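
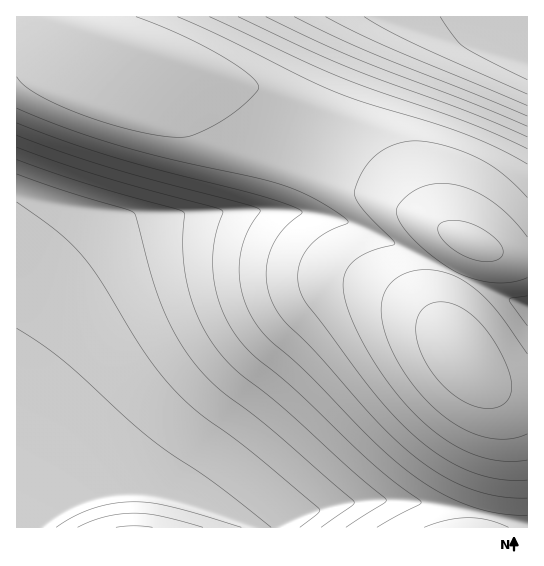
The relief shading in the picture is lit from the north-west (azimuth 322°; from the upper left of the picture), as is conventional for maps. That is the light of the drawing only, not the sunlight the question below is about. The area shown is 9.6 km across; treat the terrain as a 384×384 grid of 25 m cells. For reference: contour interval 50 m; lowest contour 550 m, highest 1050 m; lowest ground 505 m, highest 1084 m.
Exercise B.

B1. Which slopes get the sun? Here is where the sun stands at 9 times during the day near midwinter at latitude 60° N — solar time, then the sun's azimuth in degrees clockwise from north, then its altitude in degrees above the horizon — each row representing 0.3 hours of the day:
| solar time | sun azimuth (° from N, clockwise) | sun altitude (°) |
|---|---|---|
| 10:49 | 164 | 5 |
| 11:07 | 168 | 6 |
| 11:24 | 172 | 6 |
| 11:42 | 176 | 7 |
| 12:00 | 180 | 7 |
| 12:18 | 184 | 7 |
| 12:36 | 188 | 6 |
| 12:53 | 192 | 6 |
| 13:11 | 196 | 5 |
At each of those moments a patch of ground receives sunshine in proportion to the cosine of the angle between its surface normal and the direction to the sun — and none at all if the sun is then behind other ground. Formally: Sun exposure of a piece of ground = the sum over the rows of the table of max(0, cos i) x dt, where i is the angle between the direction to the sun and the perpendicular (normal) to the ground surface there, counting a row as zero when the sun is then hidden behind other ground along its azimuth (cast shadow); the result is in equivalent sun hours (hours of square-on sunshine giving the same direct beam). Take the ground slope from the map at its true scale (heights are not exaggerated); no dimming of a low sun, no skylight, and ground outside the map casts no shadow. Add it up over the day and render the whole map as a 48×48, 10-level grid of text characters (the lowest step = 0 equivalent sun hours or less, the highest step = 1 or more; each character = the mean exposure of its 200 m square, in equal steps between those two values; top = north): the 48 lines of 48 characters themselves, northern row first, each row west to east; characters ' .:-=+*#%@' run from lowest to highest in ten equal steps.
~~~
---:::..                                       .
------:::..                                    .
---------:::..                                  
-------------::..                               
----------------::..                            
-------------------::..                         
=---------------------::..                      
+===--------------------:::.                    
**+++==--------------------::..                 
###**+++==------------------:::..               
%%####***++==---------------::::::.             
%%%%%%###***++==------------:::::::...          
%%%%%%%%%###***++==---------::::::......        
%%%%%%%%%%%%###***++==------::::::.......       
##%%%%%%%%%%%%%###***++==---::::::.......       
**###%%%%%%%%%%%%%###***++=--:::::......      ..
++***###%%%%%%%%%%%%%###**++==-::::.....       .
--==++**###%%%%%%%%%%%%####**++=--:.....       .
---------=========---::::::-=++++=--:....      .
-------------:::::::......    .:=++==-::..     .
--------------:::::::........    :=*++=--:...  .
---------------::::::::..........  :=*++==--:...
----------------::::::::::........   :+**++==--:
------------------::::::::::::::...    :+***++==
-----------------------::::::::::....    .+****+
-------------------------------:::....     .=*#*
--------------------------------::::....     .=*
---------------------========-----::::....     .
-----------------==============----::::....     
----------------=========+======-----::::....   
---------------========++++=======-----::::...  
--------------=======++++++++=======-----:::... 
--------------=======++++++++++========----:::..
--------------======++++++++++++++=======---:::.
--------------======+++++++++++++++++======---::
--------------======++++++++++++++++++++====----
--------------=======+++++++++++++++++++++====--
---------------========+++++++++++++++++++++====
---------------==========+++++++++++++++++++++==
----------------==========+++++++++********+++++
-----------------==========++++++++***********++
-------::----------=========+++++++*************
:----::::...::------========+++++++*************
:::-:::.      .:------=======++++++*************
::::::          .------=========++++************
::::.             :-----====-::.....::-=+*******
::::               .-----=-.             .:=+***
:::                  :---:                   .:-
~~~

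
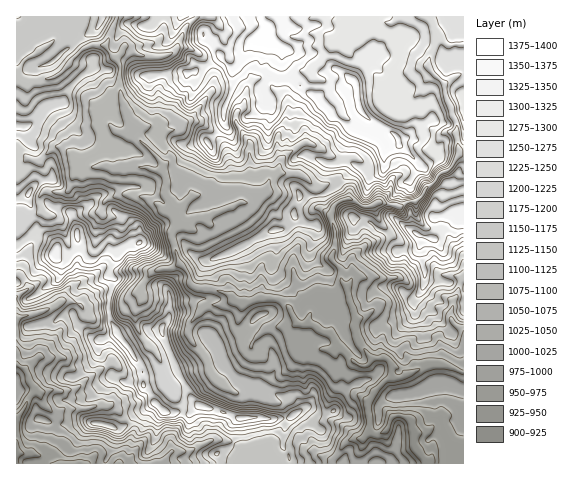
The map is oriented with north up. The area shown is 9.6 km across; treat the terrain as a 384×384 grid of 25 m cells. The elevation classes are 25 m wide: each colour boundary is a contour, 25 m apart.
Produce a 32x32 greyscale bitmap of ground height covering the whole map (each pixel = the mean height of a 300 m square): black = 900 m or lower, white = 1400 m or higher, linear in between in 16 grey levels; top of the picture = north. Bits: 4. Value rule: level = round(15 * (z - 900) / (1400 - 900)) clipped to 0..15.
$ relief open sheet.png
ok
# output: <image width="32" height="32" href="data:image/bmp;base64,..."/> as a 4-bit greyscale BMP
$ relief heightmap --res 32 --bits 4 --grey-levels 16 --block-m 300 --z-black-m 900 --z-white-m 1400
<image width="32" height="32" href="data:image/bmp;base64,Qk12AgAAAAAAAHYAAAAoAAAAIAAAACAAAAABAAQAAAAAAAACAAATCwAAEwsAABAAAAAAAAAAAAAAABEREQAiIiIAMzMzAERERABVVVUAZmZmAHd3dwCIiIgAmZmZAKqqqgC7u7sAzMzMAN3d3QDu7u4A////ABIiIjM0RFeHd3dlRDQzESISIzNFRlVmeHd3ZlMiIgEiIzRXiHd3mImZiHdkIRIRIiQ0V3eJuqq7upmHZTIREiIiNFZni7q6l3d3h1QiMzMzMjVXeKual2ZmZmZDMiMzMyNGZ4mqmoZmZVREMyMhIjIzRWiJupl2ZkRTMyIiIyIjREZ5q6moZmVEQzMiIzRERFZmiauZp1ZkRDMiIyRFVVRWZ3epeKhVVERCIzMjRndld2Z4p2aIVEMzMzMyM0eHZniYialmh0QzQ0QzMjRXiYeJq5q6dWVFVVVUREM0VpqImszMy5dkV3dmZFU0RYmqqarMzMzLdGZ3h2ZmRVeazMqqu8u7ymRVVniHd1Z3iszMmZq5madURFVWeIdXiJq83amZmYh1RFVVVWiGVmZ3i82ph3h2ZUVVVVVnh3aIiqm8mZdmZVVFVWZmZ3iIq7vKmoiHZVVVRWeHd2eJqrvc3KmZdmZlVVeKqYmImau97ty5mYd2VVVni7uaqZq97u7cuamYdlVVZnnLvMqr3u7czLqJmXZlZ3iazM3bze7sy8y7iIl2Zomay73N3N7e7My7q3d4iHabvNzN3d3d3uzLuquIh4l2iZvM3t3u3N3My7q7iIh3ZniIvN3u/u3MzMy6u4iIiHeJmb3d7/7czMzMu6uIiImHmqu8ze7u3cy8u7q7"/>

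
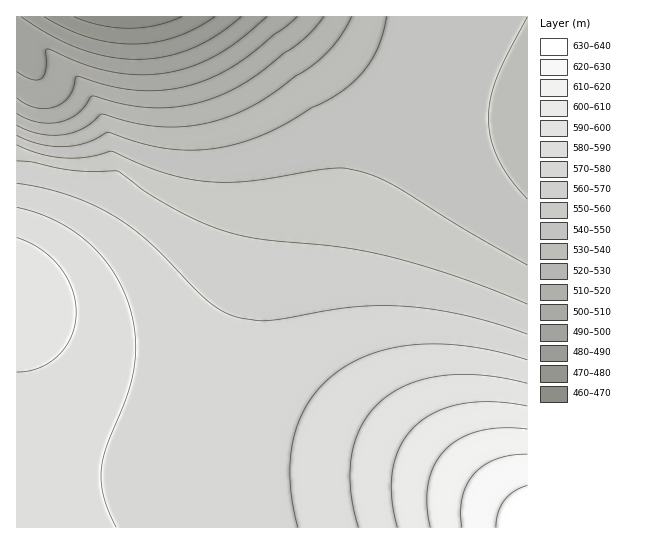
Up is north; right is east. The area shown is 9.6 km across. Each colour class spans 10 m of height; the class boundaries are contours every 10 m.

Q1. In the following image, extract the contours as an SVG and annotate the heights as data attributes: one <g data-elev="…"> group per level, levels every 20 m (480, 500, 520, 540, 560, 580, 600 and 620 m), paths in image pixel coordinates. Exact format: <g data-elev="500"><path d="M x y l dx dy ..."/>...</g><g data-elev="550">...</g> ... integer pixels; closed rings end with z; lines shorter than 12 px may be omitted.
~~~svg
<g data-elev="480"><path d="M215 17l-20 12-20 8-21 5-21 2-23-2-23-5-21-8-22-12"/></g><g data-elev="500"><path d="M267 17l-27 22-21 15-22 11-23 6-29 4-31-3-29-8-38-15-1 2 0 19-4 8-4 2-5 0-16-8"/></g><g data-elev="520"><path d="M324 17l-21 22-46 36-26 15-25 11-27 6-28 1-26-4-32-8-16 18-8 5-9 3-11 1-11-1-11-3-10-6"/></g><g data-elev="540"><path d="M527 199l-16-20-13-20-7-20-3-21 3-20 6-20 10-23 20-38"/><path d="M387 17l-5 20-7 17-10 16-13 13-18 14-23 11-26 16-39 17-31 7-29 2-36-5-41-13-23 11-21 4-24-3-24-9"/></g><g data-elev="560"><path d="M527 304l-69-27-71-21-49-9-80-8-35-8-26-11-28-14-24-15-27-20-44 0-42-9-15-1"/></g><g data-elev="580"><path d="M116 527l-12-29-3-13 0-14 5-22 20-51 8-28 1-32-6-32-6-17-10-18-12-16-13-13-16-12-17-9-19-8-19-6"/><path d="M527 360l-28-8-28-5-26-3-24 0-24 3-22 6-19 8-18 10-15 14-13 14-9 18-7 18-3 20-1 23 2 24 6 25"/></g><g data-elev="600"><path d="M527 406l-34-4-31 2-25 8-12 6-10 8-14 19-8 24-1 28 5 30"/></g><g data-elev="620"><path d="M527 454l-16 1-14 4-12 6-11 9-7 11-5 12-1 14 1 16"/></g>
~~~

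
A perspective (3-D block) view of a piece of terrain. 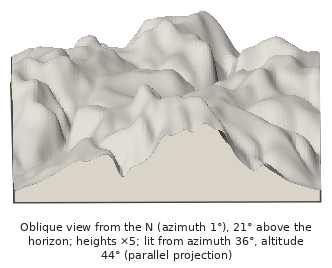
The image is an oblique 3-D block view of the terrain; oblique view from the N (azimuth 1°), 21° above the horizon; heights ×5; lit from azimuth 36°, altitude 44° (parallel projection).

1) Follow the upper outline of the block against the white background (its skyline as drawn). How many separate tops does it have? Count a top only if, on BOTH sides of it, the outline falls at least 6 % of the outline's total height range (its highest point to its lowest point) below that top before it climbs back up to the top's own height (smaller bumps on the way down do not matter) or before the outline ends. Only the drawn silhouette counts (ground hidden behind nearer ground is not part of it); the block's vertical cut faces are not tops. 3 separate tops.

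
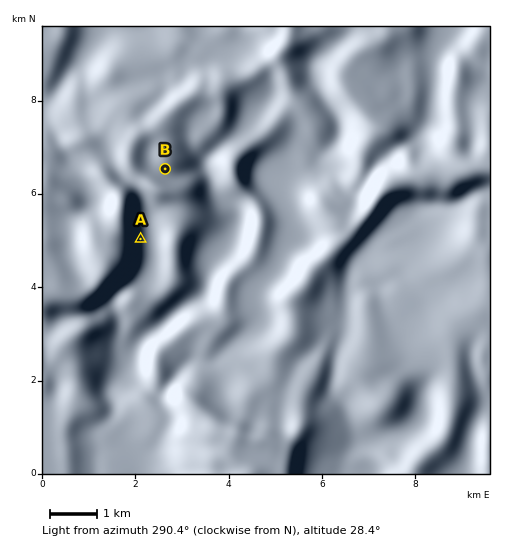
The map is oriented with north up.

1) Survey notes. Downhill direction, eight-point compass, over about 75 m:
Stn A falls E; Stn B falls S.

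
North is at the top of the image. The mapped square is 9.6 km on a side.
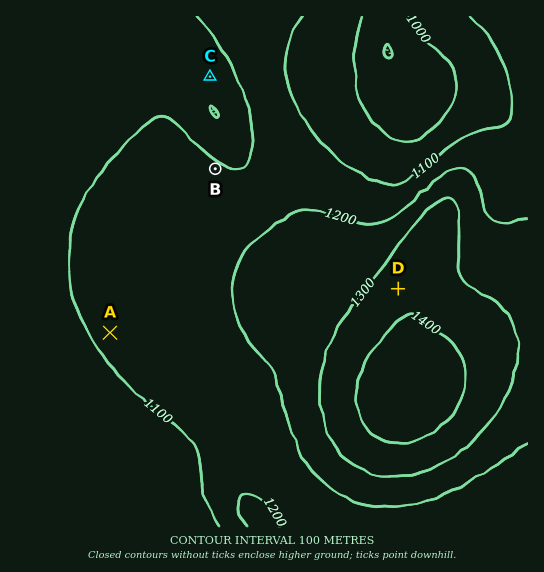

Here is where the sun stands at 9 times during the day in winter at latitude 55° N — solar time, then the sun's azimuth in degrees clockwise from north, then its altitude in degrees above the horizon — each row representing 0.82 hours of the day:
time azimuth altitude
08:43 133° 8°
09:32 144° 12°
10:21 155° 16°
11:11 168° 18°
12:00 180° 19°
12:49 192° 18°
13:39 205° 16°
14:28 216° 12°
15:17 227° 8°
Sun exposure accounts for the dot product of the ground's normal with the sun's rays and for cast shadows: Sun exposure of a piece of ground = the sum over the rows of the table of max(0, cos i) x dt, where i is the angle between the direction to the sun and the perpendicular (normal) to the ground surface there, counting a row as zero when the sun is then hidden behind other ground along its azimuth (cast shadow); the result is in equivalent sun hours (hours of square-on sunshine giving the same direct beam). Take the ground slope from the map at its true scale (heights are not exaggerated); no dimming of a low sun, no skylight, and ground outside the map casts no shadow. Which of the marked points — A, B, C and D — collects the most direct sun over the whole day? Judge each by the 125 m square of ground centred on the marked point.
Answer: C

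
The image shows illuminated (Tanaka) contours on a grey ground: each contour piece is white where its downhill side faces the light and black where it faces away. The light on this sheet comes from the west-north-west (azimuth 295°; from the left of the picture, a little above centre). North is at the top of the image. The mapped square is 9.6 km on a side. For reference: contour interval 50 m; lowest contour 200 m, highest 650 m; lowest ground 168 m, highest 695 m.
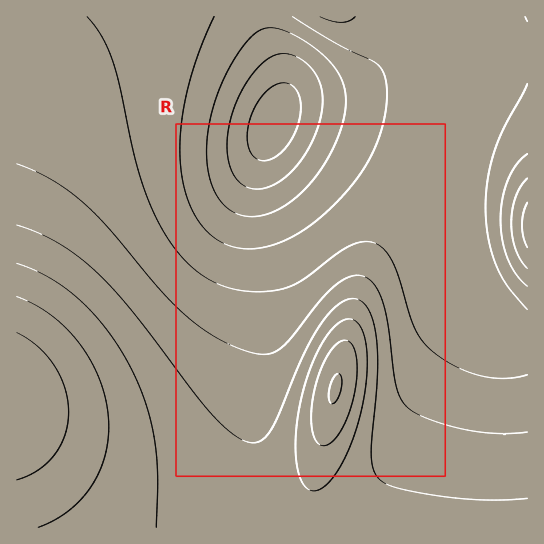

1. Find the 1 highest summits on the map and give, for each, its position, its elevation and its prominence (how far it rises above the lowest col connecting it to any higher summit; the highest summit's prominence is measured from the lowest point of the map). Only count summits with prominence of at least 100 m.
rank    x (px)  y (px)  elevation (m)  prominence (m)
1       335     389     655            125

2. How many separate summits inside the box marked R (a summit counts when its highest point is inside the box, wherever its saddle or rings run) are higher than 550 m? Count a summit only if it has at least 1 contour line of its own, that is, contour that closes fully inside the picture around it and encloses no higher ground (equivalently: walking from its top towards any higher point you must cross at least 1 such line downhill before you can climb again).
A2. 1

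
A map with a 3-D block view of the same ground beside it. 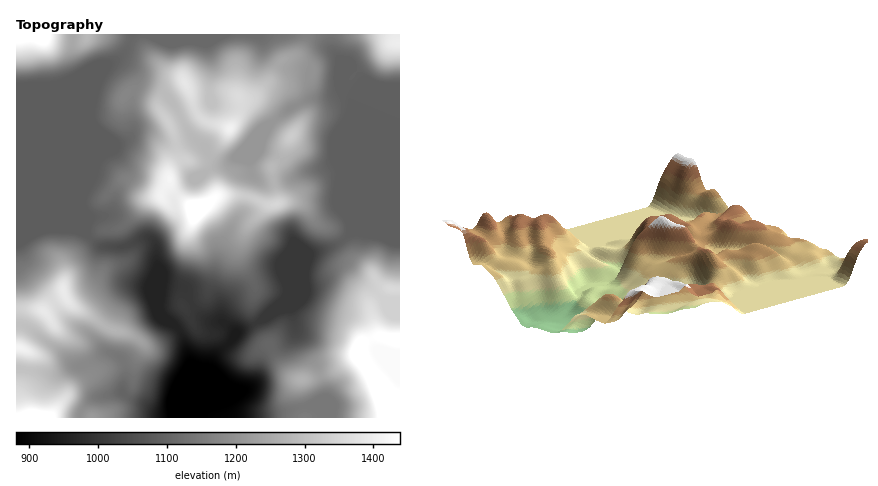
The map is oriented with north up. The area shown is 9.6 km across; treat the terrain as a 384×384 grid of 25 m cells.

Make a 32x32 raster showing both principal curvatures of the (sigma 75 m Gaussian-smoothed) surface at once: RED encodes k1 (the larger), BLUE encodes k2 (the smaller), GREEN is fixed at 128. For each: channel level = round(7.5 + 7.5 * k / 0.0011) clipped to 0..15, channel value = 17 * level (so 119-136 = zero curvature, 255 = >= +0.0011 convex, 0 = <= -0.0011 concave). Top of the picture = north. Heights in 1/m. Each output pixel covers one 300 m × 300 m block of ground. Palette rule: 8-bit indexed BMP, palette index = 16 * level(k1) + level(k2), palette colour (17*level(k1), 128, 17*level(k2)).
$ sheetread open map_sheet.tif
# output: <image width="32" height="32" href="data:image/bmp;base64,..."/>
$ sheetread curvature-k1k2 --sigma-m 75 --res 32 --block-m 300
<image width="32" height="32" href="data:image/bmp;base64,Qk02CAAAAAAAADYEAAAoAAAAIAAAACAAAAABAAgAAAAAAAAEAAATCwAAEwsAAAABAAAAAAAAAIAAABGAAAAigAAAM4AAAESAAABVgAAAZoAAAHeAAACIgAAAmYAAAKqAAAC7gAAAzIAAAN2AAADugAAA/4AAAACAEQARgBEAIoARADOAEQBEgBEAVYARAGaAEQB3gBEAiIARAJmAEQCqgBEAu4ARAMyAEQDdgBEA7oARAP+AEQAAgCIAEYAiACKAIgAzgCIARIAiAFWAIgBmgCIAd4AiAIiAIgCZgCIAqoAiALuAIgDMgCIA3YAiAO6AIgD/gCIAAIAzABGAMwAigDMAM4AzAESAMwBVgDMAZoAzAHeAMwCIgDMAmYAzAKqAMwC7gDMAzIAzAN2AMwDugDMA/4AzAACARAARgEQAIoBEADOARABEgEQAVYBEAGaARAB3gEQAiIBEAJmARACqgEQAu4BEAMyARADdgEQA7oBEAP+ARAAAgFUAEYBVACKAVQAzgFUARIBVAFWAVQBmgFUAd4BVAIiAVQCZgFUAqoBVALuAVQDMgFUA3YBVAO6AVQD/gFUAAIBmABGAZgAigGYAM4BmAESAZgBVgGYAZoBmAHeAZgCIgGYAmYBmAKqAZgC7gGYAzIBmAN2AZgDugGYA/4BmAACAdwARgHcAIoB3ADOAdwBEgHcAVYB3AGaAdwB3gHcAiIB3AJmAdwCqgHcAu4B3AMyAdwDdgHcA7oB3AP+AdwAAgIgAEYCIACKAiAAzgIgARICIAFWAiABmgIgAd4CIAIiAiACZgIgAqoCIALuAiADMgIgA3YCIAO6AiAD/gIgAAICZABGAmQAigJkAM4CZAESAmQBVgJkAZoCZAHeAmQCIgJkAmYCZAKqAmQC7gJkAzICZAN2AmQDugJkA/4CZAACAqgARgKoAIoCqADOAqgBEgKoAVYCqAGaAqgB3gKoAiICqAJmAqgCqgKoAu4CqAMyAqgDdgKoA7oCqAP+AqgAAgLsAEYC7ACKAuwAzgLsARIC7AFWAuwBmgLsAd4C7AIiAuwCZgLsAqoC7ALuAuwDMgLsA3YC7AO6AuwD/gLsAAIDMABGAzAAigMwAM4DMAESAzABVgMwAZoDMAHeAzACIgMwAmYDMAKqAzAC7gMwAzIDMAN2AzADugMwA/4DMAACA3QARgN0AIoDdADOA3QBEgN0AVYDdAGaA3QB3gN0AiIDdAJmA3QCqgN0Au4DdAMyA3QDdgN0A7oDdAP+A3QAAgO4AEYDuACKA7gAzgO4ARIDuAFWA7gBmgO4Ad4DuAIiA7gCZgO4AqoDuALuA7gDMgO4A3YDuAO6A7gD/gO4AAID/ABGA/wAigP8AM4D/AESA/wBVgP8AZoD/AHeA/wCIgP8AmYD/AKqA/wC7gP8AzID/AN2A/wDugP8A/4D/ANb59/dxkNnHyaeGhYWDl5iYl5WlprallpeHdHOWhdbIhIRk5vmgYYOVw4S3c3OHh3d3hXSD59aTgnRiY4SV95SXhoWV+tKFhWPHqLhzdIaHh4Z0UkGl6Nm3c2OUlvf4dIWFhKKCoqeolaa2tWNzdYd2hKKDUMX6++jSxmK19pV1caPWlVJ0lqiVlcXHppJ0hnWl6OrC87aXtYO1xvemdYf4+dWQhLaUYnFz1/vYknKWhLPW+be1g4WmtLfY+nV2hdeAkMT3x5CTx/b4+OWwlMi4k3C32rmFU1J0lpX5tcf4kYC2+ZJgtPf5+MVikJDIp5eVUbCjx6ZzdIaopbW2x5SUtvizovb2lobHhGCDlreFdYSW14CClZSllqiWhcWDc/Xo16P555WGp7iTgpW5lqeXdZfJp4KGdHOGmLiYyIWGZHXF6PdkdaZ0k3F2hKd1l5Z2hbjJtoV3YoSGuKmmpsdUdYX6+YOFtnSEdHV0pHOUhZeGtreFhoeDloK3ptfmtoV1dMT3pZTIxriXc2CylLWFmKi1hWN3h4K4p5OU/KZ1hZan2LeXc5al2LdxkPbH1pSXuKd0YoR3Y4OnqLPGpnR0lMinpqWBcICRpXBw+fikg5a3t5e3gnOBkqCTlYOSc4eFgoKDhKbY2bZRQGH3+INhgqbnpYNAYcjp2JSGdod3d4eHh4d3hYaG07NRtdP455WBcdf1o1GB9saWhYd3d4eHh4eHh4aWhnOz9ub3svr696Zxg/f6+PTnhWSHd3d3h4eHh3eHhqe4kuT4+rfi09T5+fP21cbo1riFdHd3h3eHh3d3h4eHdZanklLm6OUgUPe2gnJg03KVybWEh4eHh3eHd4eHh3d2haiUcsj61HKCsYKFhKbolIFxhIaHh4eHh3eHh4eHd4eFdYWVpve02aWlgXR1ldbGp6WSdoeHh4eHh4eHh4d3h3dlhXTHtaWFdKTkgIVztte4yZN1d4eHh4eHh4eHh3eHhYWEc6TEx3ODdPrXgISU+vqWY3R3d4eHh4eHh4eHh4WWqHVSk/ilkuj26viTcJCl+ceEhIeHh4eHh4eHh4eHhZeohaL514HGxWSUxdamk3Ci96WWhoeHh4eHd4eHh4eFlsmVsvmTcveEY5eouMmWhZOihHWHd4eHh4V1hoeHd4aFqaeCtqO3+aS0ubmnx6emqKeldId3h4WEgICAgYKFh4SGl4OGx/vapZOmpoWmyIaHp7dyh4aQsYGop5a0lIBxdIR1hej16dqUgbe4loLWp4e3uIN2gqH5uKi26ubS95SSkoTF5nGAsnFyucq3YabY2aeDc3RRlevZ2Nb8x5Do+efFo6SCdHSDdXOAkJFkg3KipJWlxtPW2bg="/>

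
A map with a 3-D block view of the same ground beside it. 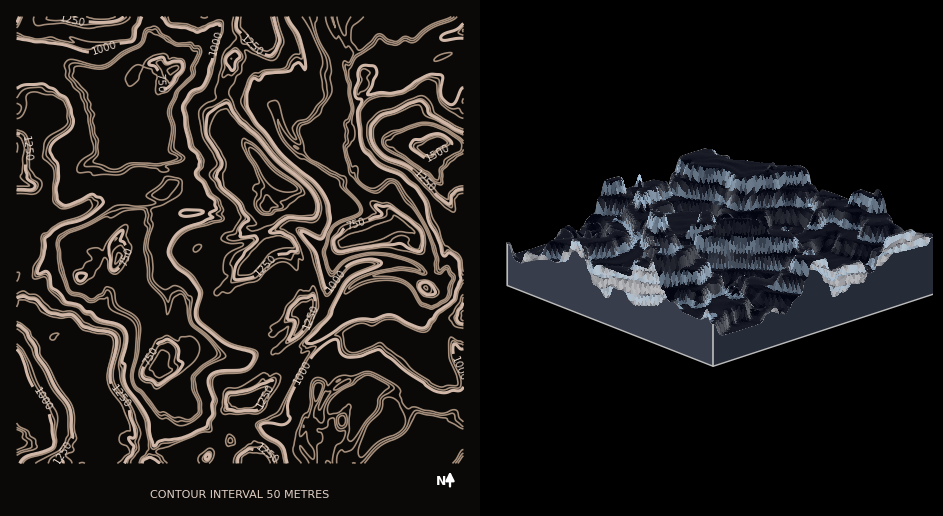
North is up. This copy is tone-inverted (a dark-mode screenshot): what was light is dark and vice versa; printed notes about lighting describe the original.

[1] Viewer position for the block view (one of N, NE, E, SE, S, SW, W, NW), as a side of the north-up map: NE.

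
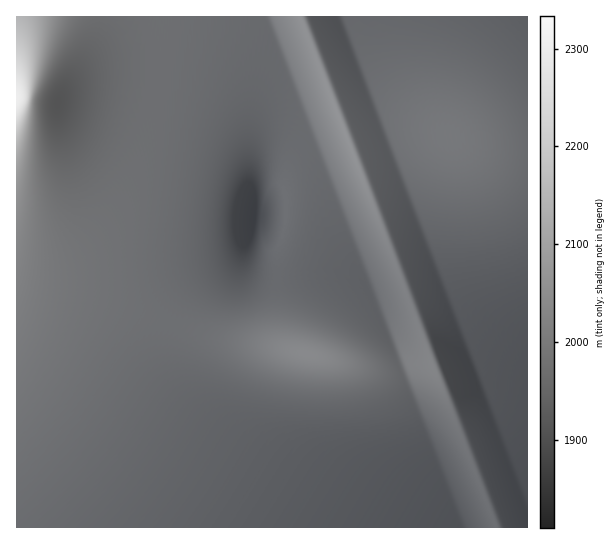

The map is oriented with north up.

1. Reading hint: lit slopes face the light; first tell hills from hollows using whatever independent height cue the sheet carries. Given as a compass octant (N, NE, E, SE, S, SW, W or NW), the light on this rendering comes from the W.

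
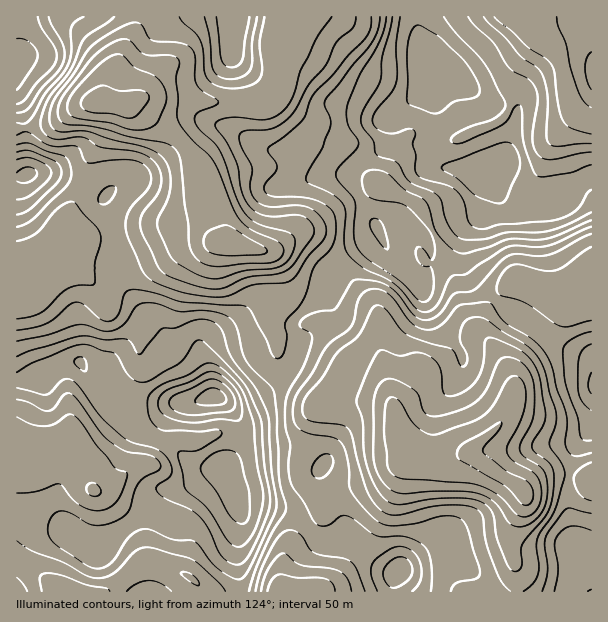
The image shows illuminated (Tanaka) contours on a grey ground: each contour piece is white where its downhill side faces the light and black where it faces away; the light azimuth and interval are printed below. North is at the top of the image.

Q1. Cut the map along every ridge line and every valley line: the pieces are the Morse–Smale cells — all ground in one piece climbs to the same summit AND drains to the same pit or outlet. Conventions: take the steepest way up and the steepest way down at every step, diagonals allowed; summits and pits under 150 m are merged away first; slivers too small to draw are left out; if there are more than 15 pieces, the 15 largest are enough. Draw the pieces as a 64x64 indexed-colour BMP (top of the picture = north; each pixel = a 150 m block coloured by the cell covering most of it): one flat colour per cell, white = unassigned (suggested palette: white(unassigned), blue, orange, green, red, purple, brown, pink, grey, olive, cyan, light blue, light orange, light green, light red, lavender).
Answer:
<image width="64" height="64" href="data:image/bmp;base64,Qk12CAAAAAAAAHYAAAAoAAAAQAAAAEAAAAABAAQAAAAAAAAIAAATCwAAEwsAABAAAAAAAAAA////ALR3HwAOf/8ALKAsACgn1gC9Z5QAS1aMAMJ34wB/f38AIr28AM++FwDox64AeLv/AIrfmACWmP8A1bDFABERERERERERERERERERERERERERESIiIiIiIiIiIiIiERERERERERERERERERERERERERERIiIiIiIiIiIiIisREREREREREREREREREREREREREREiIiIiIiIiIiIiuxERERERERERERERERERERERERERIiIiIiIiIiIiIiK7ERERERERERERERERERERERERERIiIiIiIiIiIiIiIrsRERERERERERERERERERERERISIiIiIiIiIiIiIiIiIhERERERERERERERERERERESIiIiIiIiIiIiIiIiIiIiERERERERERERERERERERESIiIiIiIiIiIiIiIiIiIiIRERERERERERERERERERESIiIiIiIiIiIiIiIiIiIiIhERERERERERERERERESIiIiIiIiIiIiIiIiIiIiIiIiERERERERERERERERIiIiIiIiIiIiIiIiIiIiIiIiIiIREREREREREREREREiIiIiIiIiIiIiIiIiIiIiIiIiIhEREREREREREREREiIiIiIiIiIiIiIiIiIiIid3IiIiERERERERERERERESIiIiIiIiIiIiIiIiIiInd3d3d3cRERERERERERERERIiIiIiIiIiIiIiIiIiInd3d3d3dxERERERERERERERESIiIiIiIiIiIiIiIiInd3d3d3d3EREREREREREREREREiIiIiIiIiIiIiIiIid3d3d3d3cRERERERERERERERESIiIiIiIiIiIiIiIiIid3d3d3dxERERERERERERERERIiIiIiIiIiIiIiIiIiInd3d3d3ERERERERERERERERIiIiIiIiIiIiIiIiIiIid3d3d3cREREREREREREREREiIiIiIiIiIiIiIiIiIiInd3d3dxEREREREREREREREREiIiIiIiIiIkIiIiIiIid3d3d3EREREREREREREREREREiIiIiIiIkRCIiIiIiJ3d3d3cREREREREREREREREREREiIiIiIiREQiIiIiInd3d3dxERERERERERERERERERESIiIiIiREREIiIiIid3d3d3EREREREREREREREREREREiIiIkRERERCIiIid3d3d3cRERERERERERERERERERESIiIkREREREQiIiJ3d3d3dxERERERERERERERERERERIiIkREREREREQiJ3d3d3d3EREREREREREREREREREREiIkRERERERERER3d3d3d3cRERERERERERERERERERMyIkRERERERERERHd3d3d3dxERERERERERERERERERMzREREREREREREREd3d3d3d3EREREREREREREREREREzM0RERERERERERER3d3d3qqoRERERERERERERERERERMzNEREREREREREREd3d3qqqhEREREREREREREREREREzMzRERERERERERERHd3REqqERERERERERERERERERETMzNERERERERERERERERERKoRERERERERERERERERERMzMzRERERDM0REREREREREqhEREREREREREREREREREzMzM0RERDMzRERERERERERKEREREREREREREREREREzMzMzNEREMzNERERERERERERmYRERERERERERERETMzMzMzMzNEMzM0RERERERERERGZmZmZmZhERERERYzMzMzMzMzMzMzMzREREREREREREZmZmZmZmZmERERZjMzMzMzMzMzMzMzM0RERERERERERmZmZmZmZmZmZmZmMzMzMzMzMzMzMzMzMzRERERERERGZmZmZmZmZmZmZmYzMzMzMzMzMzMzMzMzMzREREREREZmZmZmZmZmZmZmYzMzMzMzMzMzMzMzMzMzNEVVVVRERmZmZmZmZmZmZmZjMzMzMzMzMzMzMzMzMzM0RVVVVURGZmZmZmZmZmZmZjMzMzMzMzMzMzMzMzMzMzRVVVVVVUZmZmZmZmZmZmZmMzMzMzMzMzMzMzMzMzMzVVVVVVVVVmZmZmZmZmZmZmMzMzMzMzMzMzMzMzMzVVVVVVVVVVVWZmZmZmZmZmZmMzMzMzMzMzMzMzMzMzNVVVVVVVVVVVZmZmZmZmZmZmYzMzMzMzMzMzMzMzMzNVVVVVVVVVVVVmZmZmZmZmZmYzMzMzMzMzMzMzMzMzM1VVVVVVVVVVVWZmZmZmZmZmYzMzMzMzMzMzMzMzMzMzVVVVVVVVVVVVmZmWZmZmZmMzMzMzMzMzMzMzMzMzMzM1VVVVVVVVVVWZmZlmZmZmMzMzMzMzMzMzMzMzMzMzMzVVVVVVVVVVVZmZmZmZiIMzMzMzOIiIMzMzMzMzMzMzVVVVVVVVVVVVmZmZmZmIiIiIiIiIiIiDMzMzMzMzMzNVVVVVVVVVVVWZmZmZmYiIiIiIiIiIiIMzMzMzMzMzM1VVVVVVVVVVVZmZmZmZmIiIiIiIiIiIgzMzMzMzMzM1VVVVVVVVVVVVmZmZmZmYiIiIiIiIiIiDMzMzMzMzMzVVVVVVVVVVVVWZmZmZmZmIiIiIiIiIiIMzMzMzMzMzNVVVVVVVVVVVVZmZmZmZmYiIiIiIiIiIgzMzMzMzMzM1VVVVVVVVVVVVmZmZmZmZmIiIiIiIiIiDMzMzMzMzMzVVVVVVVVVVVVWZmZmZmZmYiIiIiIiIiIMzMzMzMzMzNVVVVVVVVVVVVZmZmZmZmZmIiIiIiIiIgzMzMzMzMzM1VVVVVVVVVVVV"/>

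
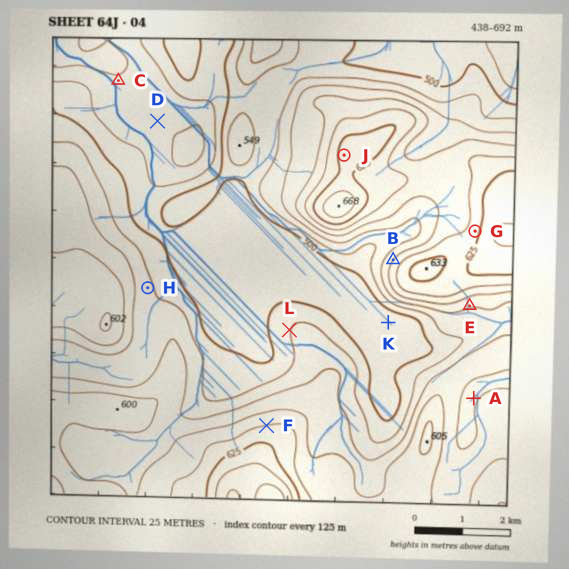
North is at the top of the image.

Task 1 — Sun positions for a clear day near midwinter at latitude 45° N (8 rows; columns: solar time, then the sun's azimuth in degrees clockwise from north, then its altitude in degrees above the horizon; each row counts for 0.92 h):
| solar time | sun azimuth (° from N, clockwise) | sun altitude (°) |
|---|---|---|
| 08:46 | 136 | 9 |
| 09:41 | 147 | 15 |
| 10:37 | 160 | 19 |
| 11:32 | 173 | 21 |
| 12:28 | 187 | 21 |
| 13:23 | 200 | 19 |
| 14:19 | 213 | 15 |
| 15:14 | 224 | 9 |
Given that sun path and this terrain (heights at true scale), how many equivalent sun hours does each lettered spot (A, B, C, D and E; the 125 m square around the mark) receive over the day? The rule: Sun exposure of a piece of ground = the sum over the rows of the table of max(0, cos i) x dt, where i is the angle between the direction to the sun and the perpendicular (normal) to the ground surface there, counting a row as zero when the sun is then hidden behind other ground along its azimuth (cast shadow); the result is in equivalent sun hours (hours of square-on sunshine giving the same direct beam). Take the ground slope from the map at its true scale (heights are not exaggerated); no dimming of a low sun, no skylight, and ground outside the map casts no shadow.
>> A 2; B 1.5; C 1.9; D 2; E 2.5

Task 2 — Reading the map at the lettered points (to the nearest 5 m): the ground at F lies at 600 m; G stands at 615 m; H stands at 530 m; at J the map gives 635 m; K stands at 480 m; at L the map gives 525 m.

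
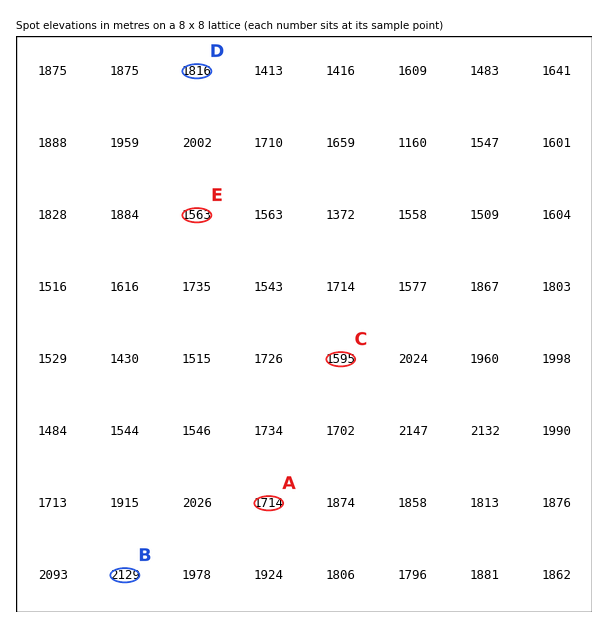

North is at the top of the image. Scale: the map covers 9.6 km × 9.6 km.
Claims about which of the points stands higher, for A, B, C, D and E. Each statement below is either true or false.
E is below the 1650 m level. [true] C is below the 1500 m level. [false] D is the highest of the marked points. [false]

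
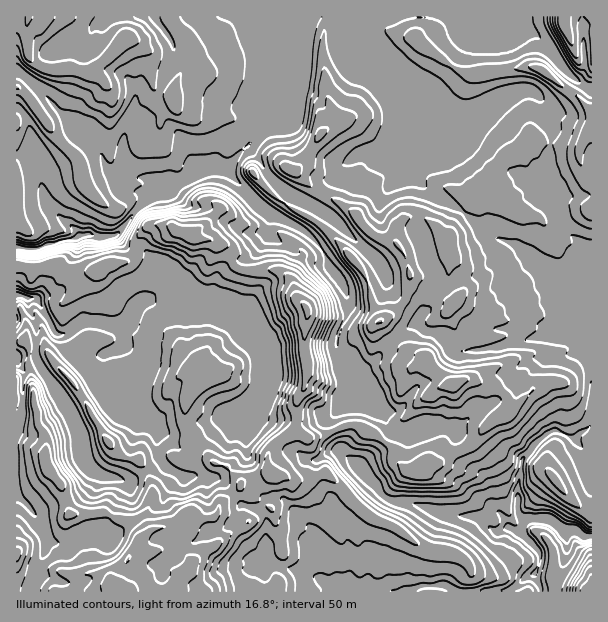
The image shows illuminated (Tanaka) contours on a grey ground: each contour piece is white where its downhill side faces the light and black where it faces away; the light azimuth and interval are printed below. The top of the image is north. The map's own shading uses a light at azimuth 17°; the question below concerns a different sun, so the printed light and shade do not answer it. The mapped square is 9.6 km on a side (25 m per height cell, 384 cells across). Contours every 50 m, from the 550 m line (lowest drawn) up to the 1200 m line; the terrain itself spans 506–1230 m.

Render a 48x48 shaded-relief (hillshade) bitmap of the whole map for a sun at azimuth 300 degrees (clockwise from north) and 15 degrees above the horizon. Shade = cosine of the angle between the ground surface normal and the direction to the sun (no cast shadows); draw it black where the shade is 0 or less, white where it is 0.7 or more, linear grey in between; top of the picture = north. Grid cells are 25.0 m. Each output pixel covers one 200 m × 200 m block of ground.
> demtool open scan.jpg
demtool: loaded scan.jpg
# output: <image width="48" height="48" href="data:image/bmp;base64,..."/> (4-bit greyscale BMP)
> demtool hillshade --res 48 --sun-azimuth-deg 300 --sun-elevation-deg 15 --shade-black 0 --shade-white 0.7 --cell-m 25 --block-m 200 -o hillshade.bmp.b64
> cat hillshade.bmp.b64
<image width="48" height="48" href="data:image/bmp;base64,Qk32BAAAAAAAAHYAAAAoAAAAMAAAADAAAAABAAQAAAAAAIAEAAATCwAAEwsAABAAAAAAAAAAAAAAABEREQAiIiIAMzMzAERERABVVVUAZmZmAHd3dwCIiIgAmZmZAKqqqgC7u7sAzMzMAN3d3QDu7u4A////ACeoeKl1RWZDITV2MkRERDMzIkIAAmie/wSqmKp1RWZAATVmMkVVVEREM1QQABmr/wGJmZzGNWdgABNWMkRVVVVERFQiQxeY/wBYiHnbVFZ2AAFGMkVVVVVVZlQ0ZUeH3yJXZmathERFUQAlMkVVVFVUV2VEVZlUdjWIM1Z6uHUzNEACIkVVVWVEVmVDNHhTZ1aaZFV5mbt1QUQyAkVmZlVURERDEjRVR4eIVZhqx4yplSVCEiNWQ0QzIhESA2REM5d1Enl5yEi7qlMzIRJEJHUQAAABAphkIqljAVd4l1V4iph0I0QRN5hSAAAAAapjI7tQBHVWRGZodnu2M1UiWKmHQQARAKxjNMtABZdFRXd4d3zWIgATRpmJdUIBAE2ERMtQB7k1ZYl1VXv7QxADVGd4hmcwAAWlV+owGJdFZ5ljRWjOtCNEZVZmd2iCAAA1NOgRWGNWZ4hBNFatxAJ4dohjNEWYQAASEeYCd0Nmd4gwEjWN0wAmd4iGIhJXdAACEOYEdTVmiYhQARJs+QAEV5hZcxAkVlEBALYnYjVmiqiFIQFJ/RADV5lVmXMjRXdTAJh3M1ZmebmHUxFI7SAEaKmGVomGRFZ2QZl1RVZmeaqHVUJJ7BAGdomYQmiZlkVmVEd2ZVVmeamYU0Vp3AAnhleIU0VWZ3ZmVFZVh2ZmeJmIZEZ5ywAJthJWVVREQ0VVVYeFNWZmd4d4dmaKuwAH7EAVdCNEREREVXioM0RVZmZmZlebuiAE3ZQTeDA0RERFVWipUzNFVmZlVUWd2TAFynhCWHEUVURVVUJHdTEjRVZlRENrxyAYqFlzRnQjVURVVVVFeGIRNFZlRVZplBJYhVmDRkM0RVVVVZvIi7lSE0ZVQ0epdCOYY2hkZkIkVFVVVIruvN3ZQzQzMiN5h0aZVndUZjE0VFVVVCADeav/l2VDMhJYhWiHh4ZFdzEkVVVERBIQE0JP/LmFIiJGZ4dpdohVd0I0VVVFZSM0REQG/9y6YhJGh0WJY5uGZmVEVVVXiCNVZlMxa879kxRnVWd3dHuXZ4dURVVXmRNnhkNEJXvthmd1RVRmZleIiHd1VVVXiCRohjNEMzSLmLhWYxJWZlVniImGVUVoiDR4hTREQzIlaMyahBA1ZlVVaJmXVURphzV3ZURVVDM0RXzcqkATRVZlVniZdlRqhiVmVVRGZTMzRUervbIAE1ZlVWeZh2VqqDZjNWQldjNDNER3jfghECVmZmaIiHZpu3VSRVMDZlMzNERXautkMRRWZlVoiHZ4q5ZEVVMBVmMjNEVGadt2UzRmZlRGeHd4myRFVWQBV3QjNERVaNtmZEVmZmQiRmd4ZERERVMCVXZDM0RFaMpVZlZmZmZCIkZkVqZlRVISQ1dURERFV7pEZmZmZnd2ZnUmeVRHd4YRIjdkRERFV6hFZmZmVVZ4iqd5dEIUZoliITZkRVVFV6hFVWd2RFZmZ4ipYEICNGmmIkZVVVVVVplFZ3iGRVZmZmm5QFMRIkeXVlVVVVVVVYllZniYZVZmZmvIIg=="/>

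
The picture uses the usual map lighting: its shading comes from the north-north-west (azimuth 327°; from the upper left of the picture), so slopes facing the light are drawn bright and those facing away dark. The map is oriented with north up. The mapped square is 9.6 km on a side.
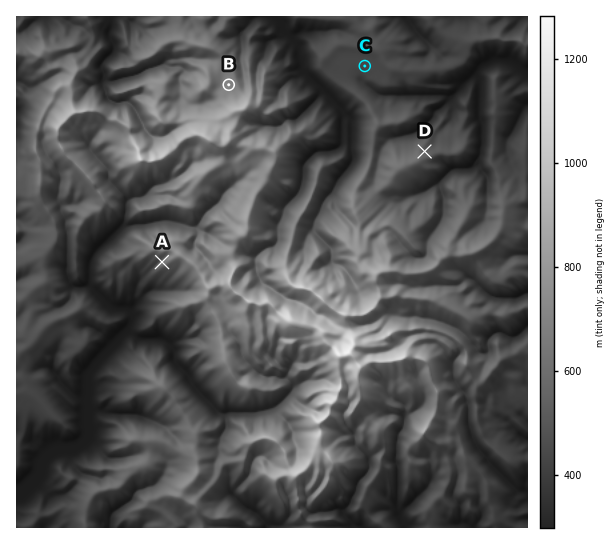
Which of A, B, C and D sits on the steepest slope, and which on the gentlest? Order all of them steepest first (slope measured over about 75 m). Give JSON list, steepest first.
["A", "D", "B", "C"]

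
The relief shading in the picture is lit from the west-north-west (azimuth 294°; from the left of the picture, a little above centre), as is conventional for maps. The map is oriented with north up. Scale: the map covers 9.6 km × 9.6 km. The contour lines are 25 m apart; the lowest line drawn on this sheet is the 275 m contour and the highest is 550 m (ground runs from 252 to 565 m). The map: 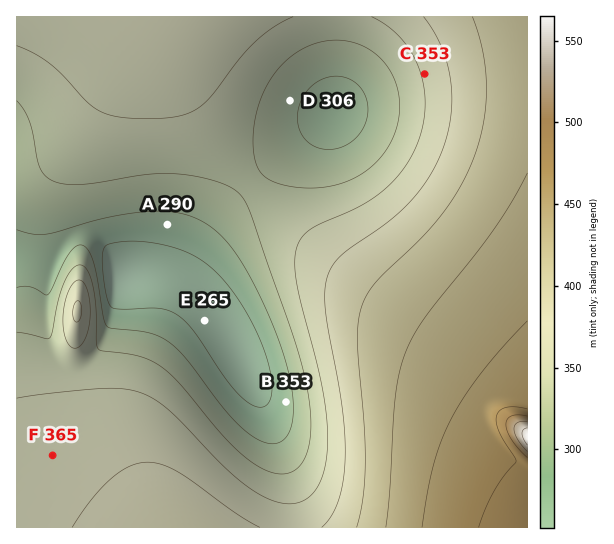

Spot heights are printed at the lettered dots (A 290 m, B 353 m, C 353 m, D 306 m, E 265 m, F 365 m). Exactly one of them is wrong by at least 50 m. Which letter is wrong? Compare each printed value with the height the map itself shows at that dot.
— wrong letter B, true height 290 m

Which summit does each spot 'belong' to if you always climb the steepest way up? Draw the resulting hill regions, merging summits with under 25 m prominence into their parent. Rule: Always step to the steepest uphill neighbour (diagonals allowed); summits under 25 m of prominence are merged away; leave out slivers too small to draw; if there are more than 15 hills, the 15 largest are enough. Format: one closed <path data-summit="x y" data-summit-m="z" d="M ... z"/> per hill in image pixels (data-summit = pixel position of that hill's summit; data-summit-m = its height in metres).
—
<path data-summit="527 437" data-summit-m="565" d="M527 16l-192 0 1 86-3 12-66 54-32 30-24 28-32 54-5 1-33-5-20 1-6 36-7 21-12 21-14 10-11 2-8-3-11-13-4-10-3-14 0-34 7-28-10-4-26-2 1 269 511-1z"/><path data-summit="178 17" data-summit-m="372" d="M334 16l-317 0-1 242 37 6 7-15 10-10 9-4 10 0 10 4 9 8 13 30 20-1 33 5 5-1 32-54 24-28 32-30 66-54 3-12z"/><path data-summit="77 311" data-summit-m="379" d="M89 235l-14 1-15 13-11 24-4 20 0 34 4 18 6 10 7 8 9 4 7 0 9-4 13-13 13-32 7-36-3-15-9-20-9-8z"/>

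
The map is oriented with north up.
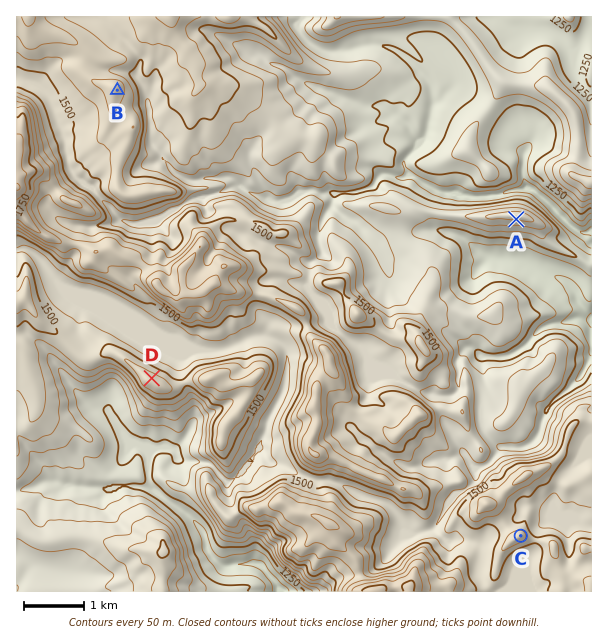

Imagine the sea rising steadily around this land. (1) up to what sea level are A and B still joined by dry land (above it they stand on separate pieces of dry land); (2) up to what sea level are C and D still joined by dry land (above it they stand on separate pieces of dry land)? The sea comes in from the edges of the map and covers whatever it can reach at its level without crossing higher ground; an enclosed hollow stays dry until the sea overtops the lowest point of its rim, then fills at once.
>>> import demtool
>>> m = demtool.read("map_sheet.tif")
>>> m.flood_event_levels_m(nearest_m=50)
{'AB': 1300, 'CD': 1450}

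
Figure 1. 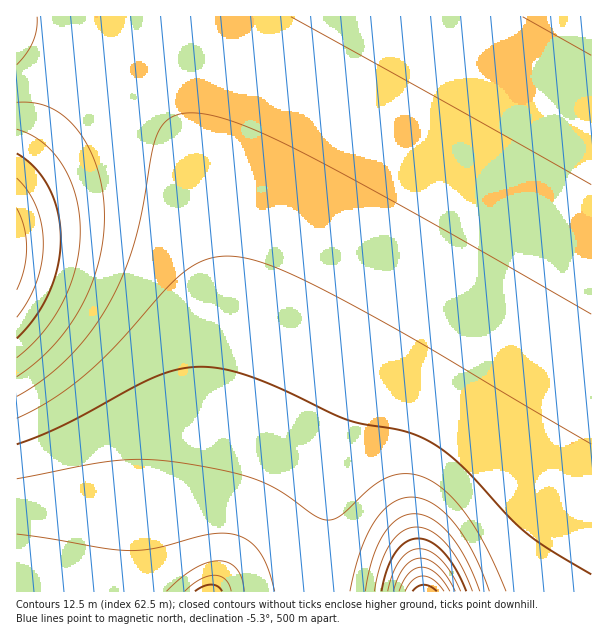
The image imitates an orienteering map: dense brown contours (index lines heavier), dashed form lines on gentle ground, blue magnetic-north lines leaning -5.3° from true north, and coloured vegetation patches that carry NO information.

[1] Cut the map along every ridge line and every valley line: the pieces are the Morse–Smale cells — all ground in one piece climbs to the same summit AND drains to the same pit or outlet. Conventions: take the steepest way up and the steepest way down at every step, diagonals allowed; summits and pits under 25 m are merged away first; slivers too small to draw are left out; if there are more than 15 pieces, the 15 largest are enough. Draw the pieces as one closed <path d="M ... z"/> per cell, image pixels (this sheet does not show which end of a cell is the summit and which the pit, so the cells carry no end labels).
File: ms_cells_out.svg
<path d="M566 16l-456 0-4 4-44 82-30 47-16 21 1 422 305-1 3-66 7-54 8-31 15-42 31-63 168-296z"/><path d="M591 16l-24 0-2 2-171 303-34 66-20 53-8 31-8 72-1 49 269-1z"/><path d="M108 16l-92 1 1 152 15-20 30-47z"/>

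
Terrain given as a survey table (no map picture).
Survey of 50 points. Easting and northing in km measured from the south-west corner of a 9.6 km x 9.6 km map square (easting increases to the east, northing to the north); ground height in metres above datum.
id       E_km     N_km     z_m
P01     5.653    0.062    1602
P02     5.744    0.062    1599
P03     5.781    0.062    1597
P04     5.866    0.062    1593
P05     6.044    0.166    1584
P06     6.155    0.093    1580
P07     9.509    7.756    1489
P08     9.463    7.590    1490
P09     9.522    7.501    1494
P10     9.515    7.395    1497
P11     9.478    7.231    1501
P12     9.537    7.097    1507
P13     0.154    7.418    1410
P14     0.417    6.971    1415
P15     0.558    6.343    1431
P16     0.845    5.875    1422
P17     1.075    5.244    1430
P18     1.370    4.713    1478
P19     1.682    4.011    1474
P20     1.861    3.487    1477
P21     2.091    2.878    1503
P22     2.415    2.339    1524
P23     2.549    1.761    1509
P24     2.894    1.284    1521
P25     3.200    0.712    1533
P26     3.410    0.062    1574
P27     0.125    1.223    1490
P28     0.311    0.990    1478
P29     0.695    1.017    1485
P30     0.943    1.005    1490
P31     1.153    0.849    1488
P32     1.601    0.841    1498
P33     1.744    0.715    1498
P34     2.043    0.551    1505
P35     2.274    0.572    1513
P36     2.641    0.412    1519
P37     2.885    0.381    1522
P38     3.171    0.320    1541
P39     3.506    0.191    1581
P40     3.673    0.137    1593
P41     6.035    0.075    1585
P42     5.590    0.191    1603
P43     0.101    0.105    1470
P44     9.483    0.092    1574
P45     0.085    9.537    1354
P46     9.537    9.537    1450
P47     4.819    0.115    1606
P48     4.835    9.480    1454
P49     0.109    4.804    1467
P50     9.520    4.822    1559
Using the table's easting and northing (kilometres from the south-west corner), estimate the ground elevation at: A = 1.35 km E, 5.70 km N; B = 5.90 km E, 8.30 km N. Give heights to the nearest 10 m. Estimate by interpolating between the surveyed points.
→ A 1410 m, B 1470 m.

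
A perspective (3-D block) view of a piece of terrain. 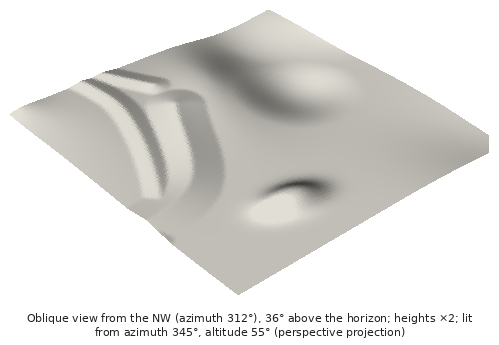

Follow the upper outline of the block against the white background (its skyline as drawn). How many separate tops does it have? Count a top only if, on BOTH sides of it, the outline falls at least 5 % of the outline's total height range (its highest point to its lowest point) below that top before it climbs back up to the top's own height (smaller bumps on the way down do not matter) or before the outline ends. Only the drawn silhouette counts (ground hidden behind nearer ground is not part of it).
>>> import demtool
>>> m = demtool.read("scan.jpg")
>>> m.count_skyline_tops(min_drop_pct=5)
1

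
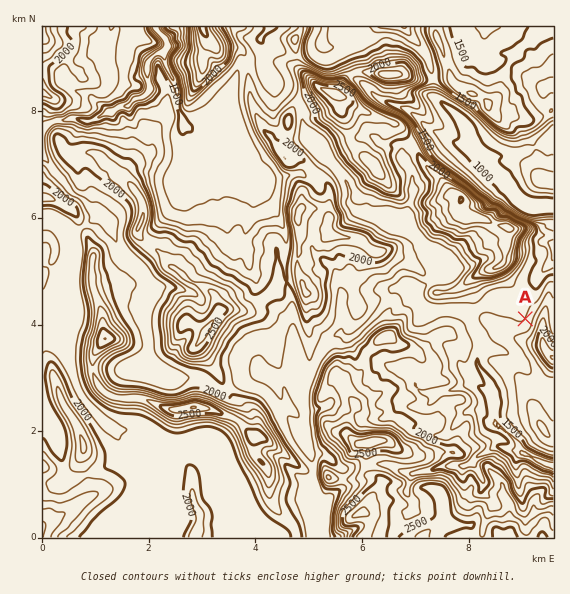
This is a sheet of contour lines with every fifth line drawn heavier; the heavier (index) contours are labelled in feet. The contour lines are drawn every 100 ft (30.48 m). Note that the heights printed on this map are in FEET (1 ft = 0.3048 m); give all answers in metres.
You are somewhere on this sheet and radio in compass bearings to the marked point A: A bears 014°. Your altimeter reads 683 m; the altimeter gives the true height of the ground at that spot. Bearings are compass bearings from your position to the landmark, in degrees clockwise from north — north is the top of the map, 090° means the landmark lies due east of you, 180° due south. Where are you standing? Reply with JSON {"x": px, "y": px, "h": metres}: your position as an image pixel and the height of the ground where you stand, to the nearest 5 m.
{"x": 479, "y": 503, "h": 685}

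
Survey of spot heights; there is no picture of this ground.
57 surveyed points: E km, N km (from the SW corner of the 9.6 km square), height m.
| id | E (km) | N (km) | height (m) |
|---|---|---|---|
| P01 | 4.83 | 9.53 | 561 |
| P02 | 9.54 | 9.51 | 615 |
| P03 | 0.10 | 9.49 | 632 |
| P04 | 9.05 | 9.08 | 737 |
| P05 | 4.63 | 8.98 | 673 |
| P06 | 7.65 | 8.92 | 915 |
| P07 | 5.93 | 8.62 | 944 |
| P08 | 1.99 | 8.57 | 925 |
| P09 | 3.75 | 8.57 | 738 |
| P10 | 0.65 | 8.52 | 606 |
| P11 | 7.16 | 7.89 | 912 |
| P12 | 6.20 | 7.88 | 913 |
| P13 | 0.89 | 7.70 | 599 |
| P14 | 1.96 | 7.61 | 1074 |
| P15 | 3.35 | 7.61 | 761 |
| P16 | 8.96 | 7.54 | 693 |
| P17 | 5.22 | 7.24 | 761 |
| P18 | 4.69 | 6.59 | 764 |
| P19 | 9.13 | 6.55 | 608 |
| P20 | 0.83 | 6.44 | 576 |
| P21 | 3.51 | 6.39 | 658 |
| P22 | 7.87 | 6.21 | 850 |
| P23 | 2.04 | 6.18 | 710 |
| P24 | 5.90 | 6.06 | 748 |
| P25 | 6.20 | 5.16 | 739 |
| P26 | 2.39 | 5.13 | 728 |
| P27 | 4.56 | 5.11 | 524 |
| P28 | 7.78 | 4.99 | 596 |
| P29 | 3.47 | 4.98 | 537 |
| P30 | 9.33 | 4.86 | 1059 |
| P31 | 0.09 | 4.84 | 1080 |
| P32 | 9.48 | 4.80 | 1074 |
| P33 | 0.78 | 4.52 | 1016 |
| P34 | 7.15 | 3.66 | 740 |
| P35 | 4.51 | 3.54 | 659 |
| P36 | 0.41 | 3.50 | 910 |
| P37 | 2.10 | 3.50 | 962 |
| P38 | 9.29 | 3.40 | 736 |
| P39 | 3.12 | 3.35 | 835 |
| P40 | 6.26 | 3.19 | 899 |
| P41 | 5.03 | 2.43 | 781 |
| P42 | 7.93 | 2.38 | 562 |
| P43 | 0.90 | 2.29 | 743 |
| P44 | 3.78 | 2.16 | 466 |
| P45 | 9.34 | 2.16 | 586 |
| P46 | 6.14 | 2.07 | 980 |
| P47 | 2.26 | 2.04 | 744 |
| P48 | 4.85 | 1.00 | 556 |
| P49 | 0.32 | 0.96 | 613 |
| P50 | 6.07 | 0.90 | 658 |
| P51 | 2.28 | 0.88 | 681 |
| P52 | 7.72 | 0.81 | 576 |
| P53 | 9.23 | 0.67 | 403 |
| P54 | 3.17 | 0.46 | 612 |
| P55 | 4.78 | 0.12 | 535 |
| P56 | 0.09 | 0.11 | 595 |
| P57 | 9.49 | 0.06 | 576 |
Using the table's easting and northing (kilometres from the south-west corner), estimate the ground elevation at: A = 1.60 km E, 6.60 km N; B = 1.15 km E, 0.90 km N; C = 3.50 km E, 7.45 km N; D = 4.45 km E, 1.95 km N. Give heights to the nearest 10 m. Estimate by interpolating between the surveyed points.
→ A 800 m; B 740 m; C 750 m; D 570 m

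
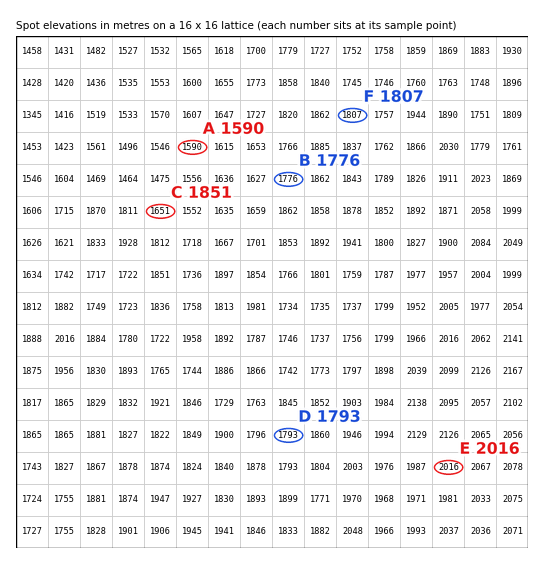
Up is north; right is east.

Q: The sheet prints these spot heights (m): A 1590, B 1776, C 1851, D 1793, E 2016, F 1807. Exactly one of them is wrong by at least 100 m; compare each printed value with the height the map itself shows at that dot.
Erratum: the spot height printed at C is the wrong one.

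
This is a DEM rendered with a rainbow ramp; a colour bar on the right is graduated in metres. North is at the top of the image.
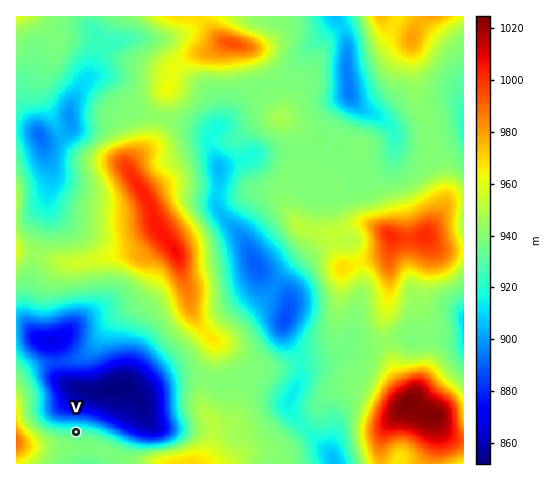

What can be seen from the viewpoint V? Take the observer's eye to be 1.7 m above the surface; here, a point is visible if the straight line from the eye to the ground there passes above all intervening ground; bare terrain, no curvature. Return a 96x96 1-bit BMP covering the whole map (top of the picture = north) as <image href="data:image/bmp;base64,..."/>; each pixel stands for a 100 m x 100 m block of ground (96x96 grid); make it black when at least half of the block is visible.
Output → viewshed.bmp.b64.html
<image width="96" height="96" href="data:image/bmp;base64,Qk2+BAAAAAAAAD4AAAAoAAAAYAAAAGAAAAABAAEAAAAAAIAEAAATCwAAEwsAAAIAAAAAAAAA////AAAAAAAAAAAPgAAAAAAAAAAAAAAP+AAAAAAAAAA4AAAH/gAAAAAAAAB+AAAA/wAAAAAEAED/AAAAP4AAAAAMAMD/wAAAP8AAAAAOAYD//wAAP8AAAAAeAYD//gAAP8AAAAAfAwD/wAAAf8AAAAAfgAD/gAAA/4AAAAAPwAD/gAAB/4AAAAAPwAD/+AAH/wAAAAAPwAD//+f//wAAAAAH4AD//////gAAAAAH4AD//////gAAAAAD8AD//////gAAAAAD+AD//////gAAAAAB+AD//////gAAAAAA+AD//////wAAAAAAfAD//////+AAAAAACAB///////AAAAAAAAA///////AAAAAAAAAD//////AAAAAAAAAAD/////AAAAAAAAAAB/////AAAAAAAACAB////+AAAAAAAADAB////8AAAAAAAAD/B////4AAAAAAAAD//////wAAAAAAAAD//////wAAAAAAAAD//////gAAAAAAAAD//////AAAAAAAAAD//////AAAAAADAAD//////AAAAAADAAD/////+AAAAAADAAD/////+AAAAAADAAD/////+AAAAAADAAD/////+AAAAAADAAD/////8AAAAAADAAD/////8AAAAAADAAD/////8AAAAAADAAD/////8AAAAAABAGD/////8AAAAAABAOD8AP//4AAAAAABAeDwAB//4AAAAAAAAcDgAAOfwAAAAAAAAYCAAAH/gAAAAAAAAYAAAAP/AAAAAAAAAwAAAAP+AAAAAAAAAAAAAAP8AAAAAAAAAAAAAAP4AAAAAAAAAAAAAAP4AAAAAAAAAAAAAAHwAAAAAAAAAAAAAAHwAAAAAAAAAAAAAAHwAAAAAAAAAAAAAAHwAAAAAAAAAAAAAAPwAAAAAAAAAAAAAAPgAAAAAAAAAAAAAAPgAAAAAAAAAAAAAAfAAAAAAAAAAAAAAAeAAAAAAAAAAAAAAA+AAAAAAAAAAAAAAA8AAAAAAAAAAAAAAB4AAAAAAAAAAAAAABwAAAAAAAAAAAAAAAAAAAAAAAAAAAAAAAAAAAAAAAAAAAAAAAAAAAAAAAAAAAAAAAAAAAAAAAAAAAAAAAAAAAAAAAAAAAAAAAAAAAAAAAAAAAAAAAAAAAAAAAAAAAAAAAAAAAAAAAAAAAAAAAAAAAAAAAAAAAAAAAAAAAAAAAAAAAAAAAAAAAAAAAAAAAAAAAAAAAAAAAAAAAAAAAAAAAAAAAAAAAAAAAAAAAAAAAAAAAAAAAAAAAAAAAAAAAAAAAAAAAAAAAAAAAAAAAAAAAAAAAAAAAAAAAAAAAAAAAAAAAAAAAAAAAAAAAAAAAAAAAAAAAAAAAAAAAAAAAAAAAAAAAAAAAAAAAAAAAAAAAAAAAAAAAAAAAAAAAAAAAAAAAAAAAAAAAAAAAAAAAAAAAAAAAAAAAAAAAAAAAAAAAAAAAAAAAAAAAAAAAAAAAAAAAAAAAAAAAAAAAAAAAAAAAAAAAAAAAAAAAAAAAAAAAAAAAAAAAAAAAAAAAAAAAA="/>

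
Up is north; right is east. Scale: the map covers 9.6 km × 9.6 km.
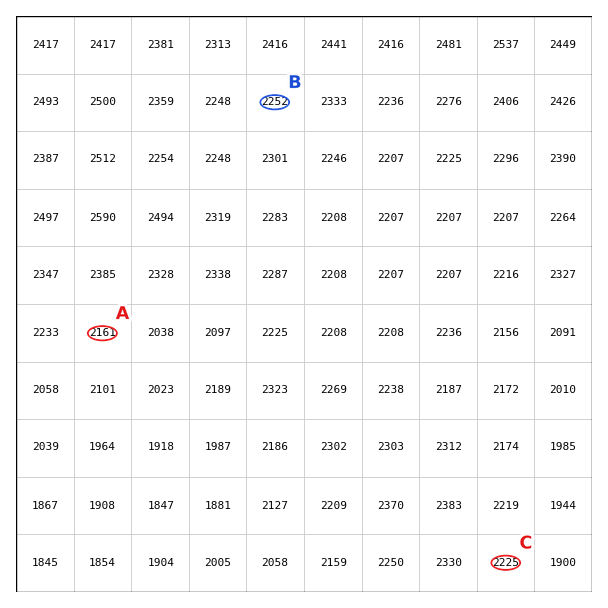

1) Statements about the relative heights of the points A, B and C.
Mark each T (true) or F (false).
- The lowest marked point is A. T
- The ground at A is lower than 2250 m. T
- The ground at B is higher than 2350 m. F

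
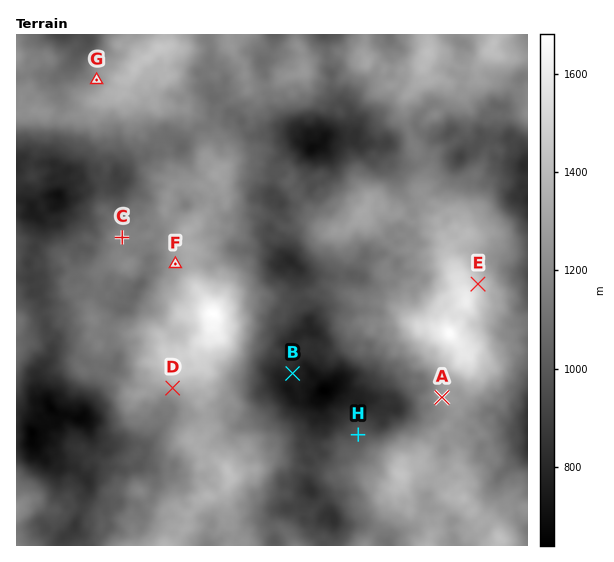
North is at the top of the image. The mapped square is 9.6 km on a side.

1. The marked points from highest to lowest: A C B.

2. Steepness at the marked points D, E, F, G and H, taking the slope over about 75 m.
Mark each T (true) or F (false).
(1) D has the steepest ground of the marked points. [T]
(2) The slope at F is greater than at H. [T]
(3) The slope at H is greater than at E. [F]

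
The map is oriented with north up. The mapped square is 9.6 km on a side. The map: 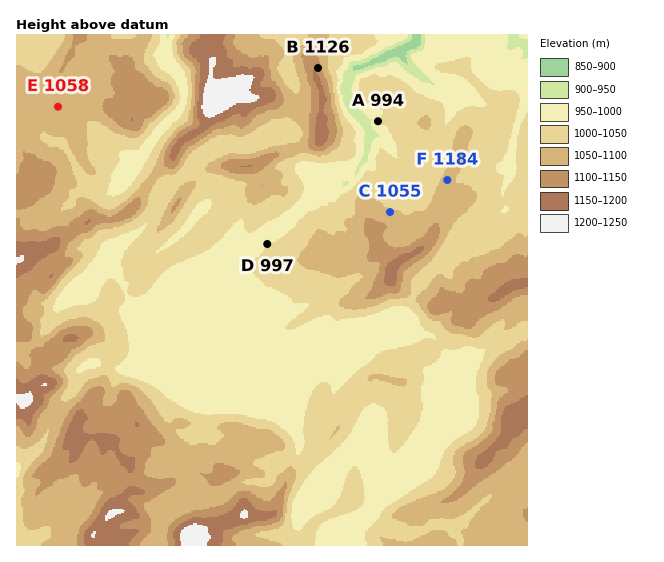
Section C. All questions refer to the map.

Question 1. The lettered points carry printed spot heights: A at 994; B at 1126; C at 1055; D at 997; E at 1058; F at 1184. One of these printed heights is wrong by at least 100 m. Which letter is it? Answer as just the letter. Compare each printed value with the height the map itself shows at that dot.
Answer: F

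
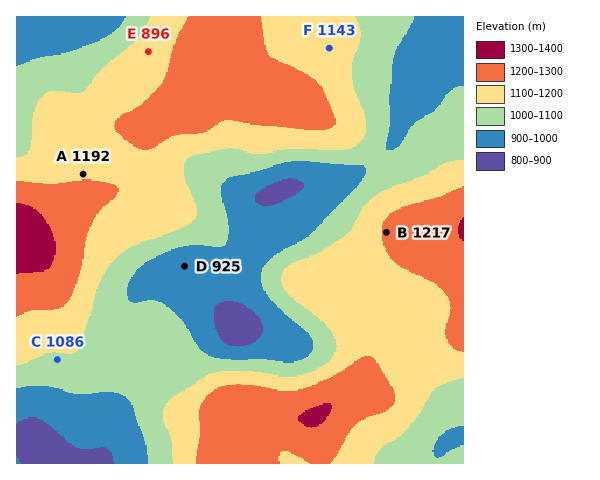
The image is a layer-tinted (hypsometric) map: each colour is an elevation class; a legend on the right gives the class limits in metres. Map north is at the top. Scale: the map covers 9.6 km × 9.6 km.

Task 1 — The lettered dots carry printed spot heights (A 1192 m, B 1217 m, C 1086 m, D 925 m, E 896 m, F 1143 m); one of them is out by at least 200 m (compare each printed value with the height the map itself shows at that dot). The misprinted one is E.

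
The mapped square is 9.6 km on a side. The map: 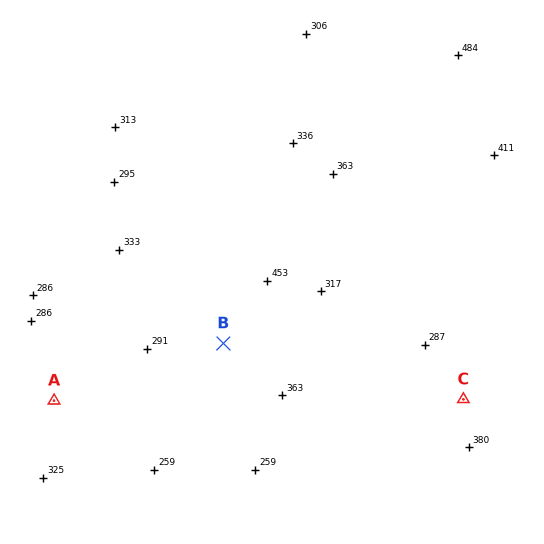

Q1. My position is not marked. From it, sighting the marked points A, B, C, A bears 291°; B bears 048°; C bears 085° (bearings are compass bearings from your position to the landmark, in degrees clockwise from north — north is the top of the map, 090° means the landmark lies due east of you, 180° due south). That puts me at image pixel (128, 429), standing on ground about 280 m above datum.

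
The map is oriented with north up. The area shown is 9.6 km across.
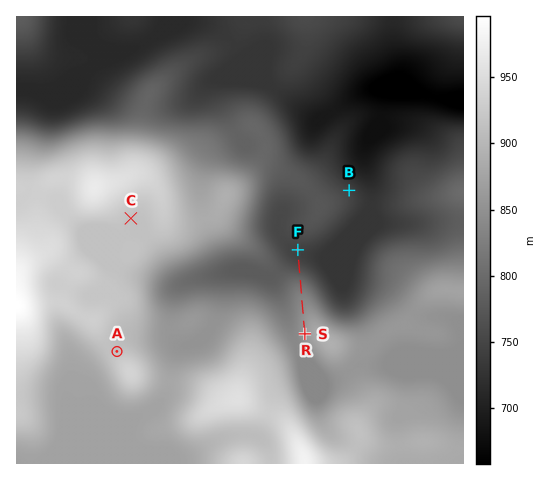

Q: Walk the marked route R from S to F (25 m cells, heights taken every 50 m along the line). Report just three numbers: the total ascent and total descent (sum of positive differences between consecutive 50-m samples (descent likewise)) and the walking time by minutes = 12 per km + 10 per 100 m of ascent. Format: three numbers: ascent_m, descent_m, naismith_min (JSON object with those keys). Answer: {"ascent_m": 1, "descent_m": 113, "naismith_min": 22}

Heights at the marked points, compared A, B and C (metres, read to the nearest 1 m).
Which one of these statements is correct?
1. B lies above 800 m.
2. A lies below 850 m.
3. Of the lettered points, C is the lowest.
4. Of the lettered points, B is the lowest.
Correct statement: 4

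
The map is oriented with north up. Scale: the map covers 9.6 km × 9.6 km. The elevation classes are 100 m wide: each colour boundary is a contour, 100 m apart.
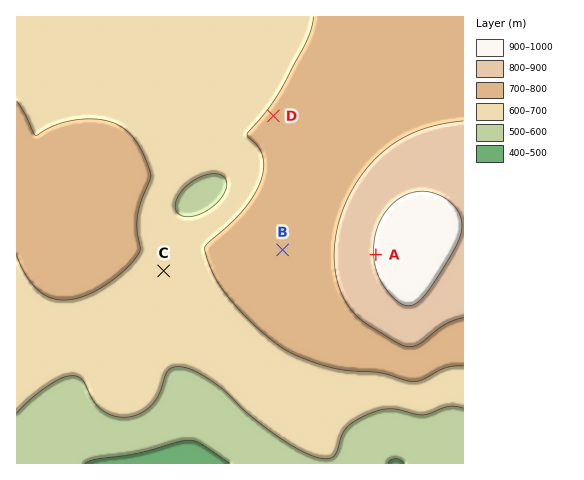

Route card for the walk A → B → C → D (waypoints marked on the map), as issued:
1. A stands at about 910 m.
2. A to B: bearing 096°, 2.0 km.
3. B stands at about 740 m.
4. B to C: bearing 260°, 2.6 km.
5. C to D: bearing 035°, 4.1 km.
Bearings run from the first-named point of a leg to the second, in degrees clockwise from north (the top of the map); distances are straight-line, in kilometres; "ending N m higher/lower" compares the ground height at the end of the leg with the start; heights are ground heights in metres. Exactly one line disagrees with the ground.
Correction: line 2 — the bearing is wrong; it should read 273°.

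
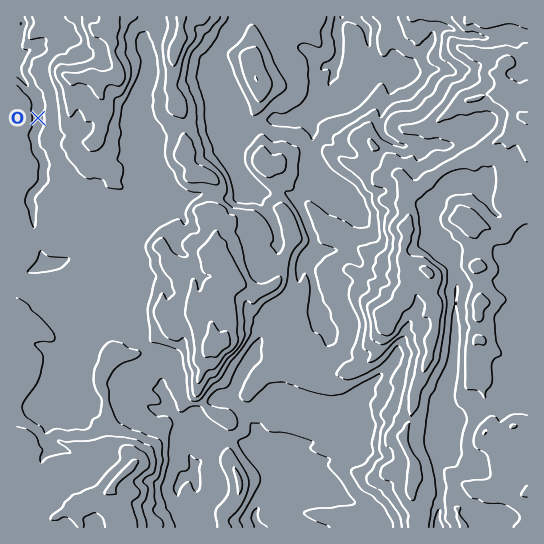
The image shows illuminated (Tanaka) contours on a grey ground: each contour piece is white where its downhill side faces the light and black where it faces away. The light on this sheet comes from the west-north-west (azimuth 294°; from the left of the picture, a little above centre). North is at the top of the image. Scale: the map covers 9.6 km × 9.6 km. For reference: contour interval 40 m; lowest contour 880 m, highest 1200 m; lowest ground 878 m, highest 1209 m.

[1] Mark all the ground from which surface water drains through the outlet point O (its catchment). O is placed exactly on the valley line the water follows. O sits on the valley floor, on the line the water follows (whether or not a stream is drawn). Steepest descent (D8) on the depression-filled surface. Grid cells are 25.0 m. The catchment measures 22.912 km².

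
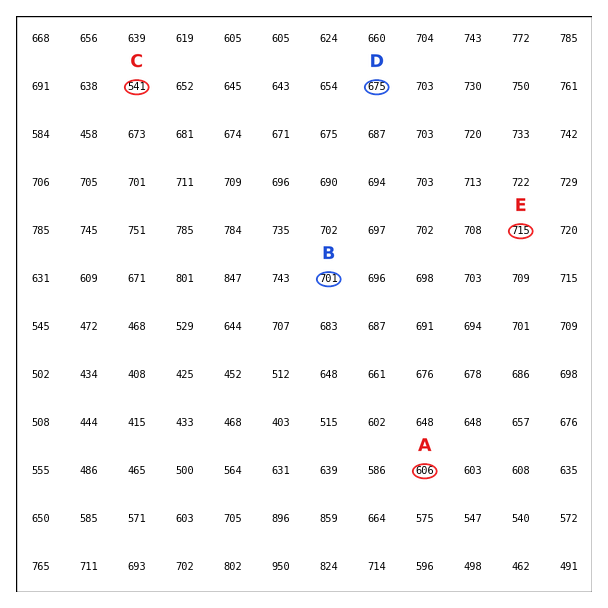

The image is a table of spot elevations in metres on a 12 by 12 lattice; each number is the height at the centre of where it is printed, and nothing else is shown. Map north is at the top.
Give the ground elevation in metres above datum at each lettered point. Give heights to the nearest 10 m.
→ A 610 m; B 700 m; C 540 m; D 680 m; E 710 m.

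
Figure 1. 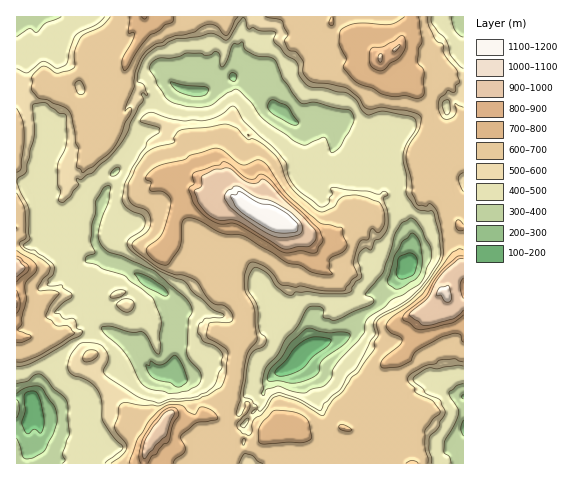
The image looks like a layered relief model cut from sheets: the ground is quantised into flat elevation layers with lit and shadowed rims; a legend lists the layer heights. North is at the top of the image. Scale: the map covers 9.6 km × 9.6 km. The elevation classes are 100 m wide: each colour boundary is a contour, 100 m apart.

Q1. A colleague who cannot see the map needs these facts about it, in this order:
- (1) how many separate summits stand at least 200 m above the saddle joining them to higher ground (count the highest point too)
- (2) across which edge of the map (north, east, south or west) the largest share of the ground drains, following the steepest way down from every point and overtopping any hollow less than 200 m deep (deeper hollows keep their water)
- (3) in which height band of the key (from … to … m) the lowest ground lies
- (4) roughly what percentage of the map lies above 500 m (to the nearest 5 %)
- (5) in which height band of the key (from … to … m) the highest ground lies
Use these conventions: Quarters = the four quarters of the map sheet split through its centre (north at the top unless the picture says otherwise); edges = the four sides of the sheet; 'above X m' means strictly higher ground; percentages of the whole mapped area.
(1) There are 6 summits with 200 m or more of prominence.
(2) The largest share of the runoff leaves by the western edge.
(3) The lowest ground lies in the 100–200 m band.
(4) Ground above 500 m makes up about 55 % of the sheet.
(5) Between 1100 and 1200 m: that is the band holding the highest ground.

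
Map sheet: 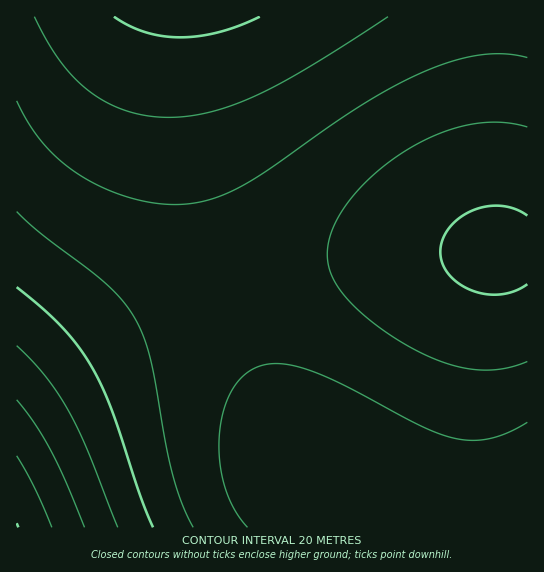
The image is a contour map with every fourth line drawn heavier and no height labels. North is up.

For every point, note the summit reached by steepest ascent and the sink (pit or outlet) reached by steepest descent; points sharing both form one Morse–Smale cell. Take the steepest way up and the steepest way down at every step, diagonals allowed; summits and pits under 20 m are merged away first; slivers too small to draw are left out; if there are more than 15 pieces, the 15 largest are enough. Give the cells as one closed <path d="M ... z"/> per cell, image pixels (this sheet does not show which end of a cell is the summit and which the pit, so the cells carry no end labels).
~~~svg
<path d="M527 16l-344 0 0 47 8 79 12 61 21 79 65-15 54-8 66-6 118-2z"/><path d="M527 251l-118 2-66 6-74 12-44 12 16 48 32 76 22 44 16 24 14 5 36 5 167 14z"/><path d="M225 283l-54 20-46 24-58 37-51 42 1 122 511-1-1-27-166-15-36-5-14-5-16-24-22-44-32-76z"/><path d="M182 16l-166 1 1 388 50-41 58-37 46-24 53-21-21-79-12-61-7-57z"/>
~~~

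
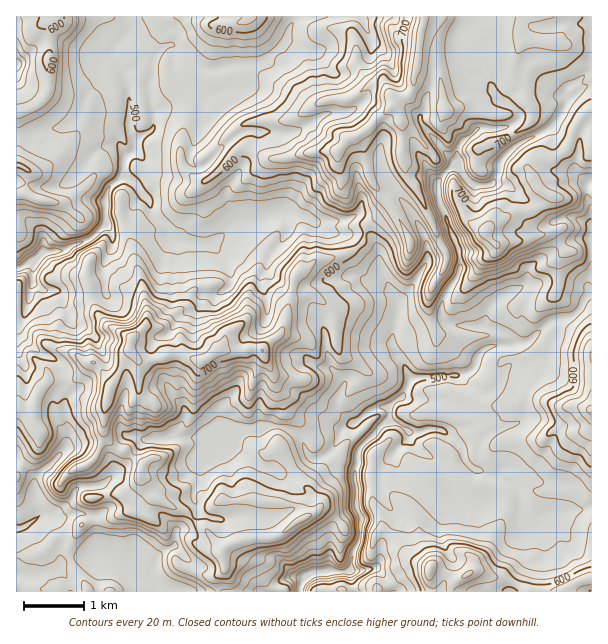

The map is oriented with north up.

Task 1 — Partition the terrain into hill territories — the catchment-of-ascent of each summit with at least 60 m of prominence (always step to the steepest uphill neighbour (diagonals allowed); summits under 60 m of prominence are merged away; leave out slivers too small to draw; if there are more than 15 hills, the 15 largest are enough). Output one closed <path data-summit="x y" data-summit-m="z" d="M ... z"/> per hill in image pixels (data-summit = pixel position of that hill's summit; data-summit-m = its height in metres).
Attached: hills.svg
<path data-summit="425 17" data-summit-m="768" d="M591 16l-294 0-8 13-1 9-5 7-22 17-27 2-21 6-15-4-24-20-9 0-9 8-4 14-2-4-10-2-16 12 4 12 2 45 4 9 0 10-8 6-2 20-10 6-8 12 0 28 20-5 6-5 2-8 10-8 6 5 2 12 14 14 8 13 8 2 12 0 6 4 2 38 3 9 5 2 9-1 8-5 3-5-1-15-6-12-12-14 23-19 18-2 21-8 24 0 11 3 21 15 37 3 6 3 4 5 3 8 0 18 18 33-5 45 17 30 5 2 18-3 27 0 18 15 12 1 5-3 17-27-2-18 16-1 23-19 10-5 12-1 10-9 4-10 8-8 0-52-11-1-11 3-36 23-6 6-2 14-17 8-15 10-7 10-4 13-12 1-21-2-8-7 0-14 6-13 10-15 2-21-15-41-6-10-1-21 11-13 7-5 10 15 8 7 17-2 8-13 1-10 16-16 26-12 14-11 10-20 0-13 26-18z"/><path data-summit="201 360" data-summit-m="733" d="M144 196l-10 8-2 8-6 5-20 7 6 10 0 14-9 19 1 27-39 1-8-5-13 0-11-7-7 28-3 3-7 1 0 146 12 9 6 10 0 14 7 22 10 0 11-6 8-7 4-11 6-5 22-1 6 11 0 10-14 11 3 30 4 5 12 3 28 21 6 1 9-20 6-6 13-7 1-14 7-3 15-15-4-22 6-12 0-15 21-19 12-5 9-10 13 0 18-4 11 1 12 6 5 5 6 15 7 5 4 0 9-4 9-8 6-15 5-5 9-4 15-12 7-2 11 0 12-10 9-20-18-31 5-45-18-33 0-18-7-13-13-4-30-2-21-15-11-3-24 0-21 8-18 2-23 19 12 14 6 12 1 15-3 5-8 5-9 1-5-2-3-9-2-38-6-4-12 0-8-2-8-13-14-14-2-12z"/><path data-summit="48 60" data-summit-m="611" d="M126 16l-110 1 1 251 16-6 9-9 23-3 18-8 9-4 14-14 0-30 3-6 15-12 2-20 8-6 0-10-4-9-2-45-6-15-12-14 4-9 14-15z"/><path data-summit="431 569" data-summit-m="677" d="M393 454l-12 10-24-1-2 5 1 39 5 9 0 17-11 31 0 15 4 13 238-1-1-85-24 6-18 2-15 9-4 0-5-1-2-4-3-21-3-6-8-9-15-7-4 20-7 9-9 0-7-4-12-12-17 11-6 0-34-32z"/><path data-summit="591 410" data-summit-m="686" d="M591 292l-7 7-4 10-10 9-12 1-10 5-23 19-16 1 2 18-17 27-5 3-12-1-18-15-43 2-7 3-6 15-15 12 0 12 13 6 9 7 9 0 12-5 13 4 18 15 4 14 8 8 24 7 11 6 8 9 8 31 9 1 15-9 18-2 24-6z"/><path data-summit="486 231" data-summit-m="750" d="M591 72l-25 17-1 18-9 15-7 6-33 17-16 16-1 10-8 13-17 2-8-7-10-15-7 5-11 13 1 21 6 10 15 41-2 21-10 15-6 13 0 14 5 5 8 3 16 1 12-1 9-20 17-13 15-6 4-7 0-9 6-6 36-23 22-4 0-30-4-7-2-9 2-6 4-3z"/><path data-summit="251 17" data-summit-m="623" d="M296 16l-168 0 0 17-14 15-4 9 13 16 17-11 10 2 2 4 4-14 14-10 12 6 16 16 11 4 25-6 27-2 22-17z"/>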